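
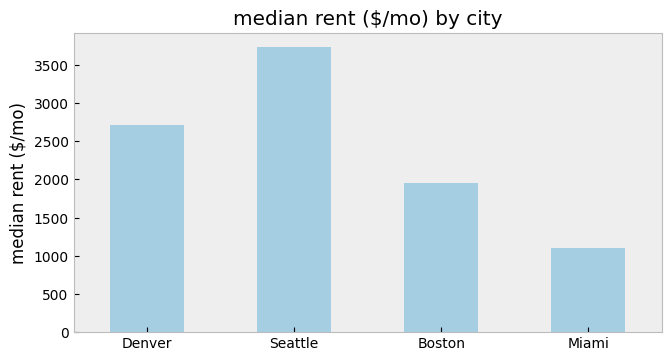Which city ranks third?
Boston

Top 4: Seattle ≈ 3500, Denver ≈ 2500, Boston ≈ 2000, Miami ≈ 1000.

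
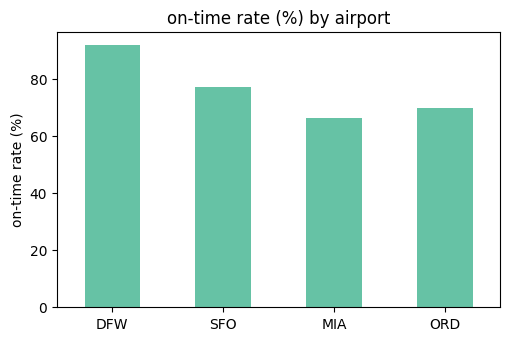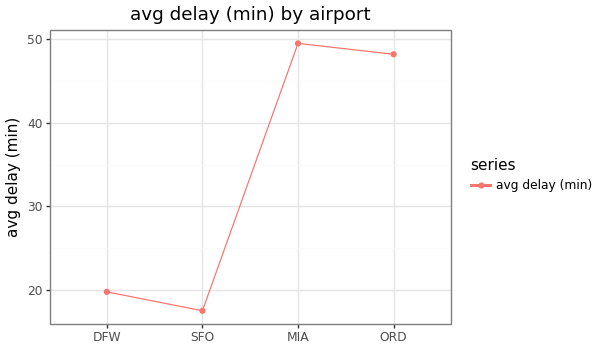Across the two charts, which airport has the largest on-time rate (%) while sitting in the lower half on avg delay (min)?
DFW

Chart 2 median avg delay (min) ≈ 35; below-median airports: DFW, SFO. Among those, DFW has the highest on-time rate (%) (≈ 90).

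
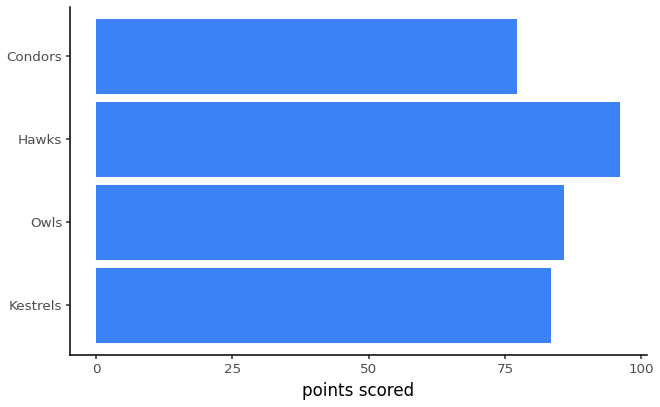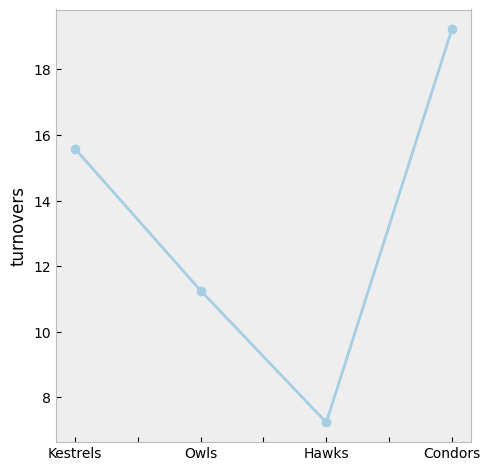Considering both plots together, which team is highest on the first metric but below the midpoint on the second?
Hawks

Chart 2 median turnovers ≈ 14; below-median teams: Owls, Hawks. Among those, Hawks has the highest points scored (≈ 100).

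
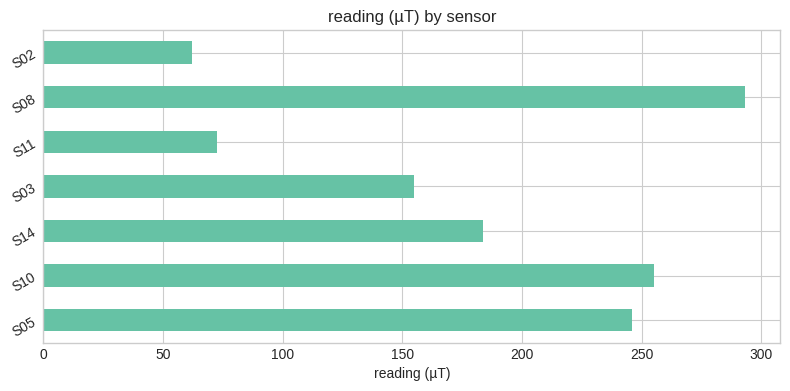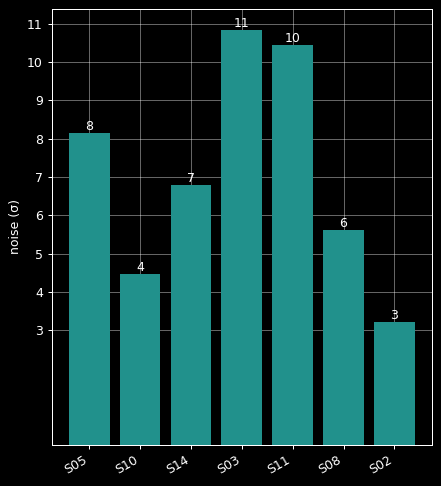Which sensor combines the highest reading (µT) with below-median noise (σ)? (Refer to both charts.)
S08

Chart 2 median noise (σ) ≈ 7; below-median sensors: S10, S08, S02. Among those, S08 has the highest reading (µT) (≈ 300).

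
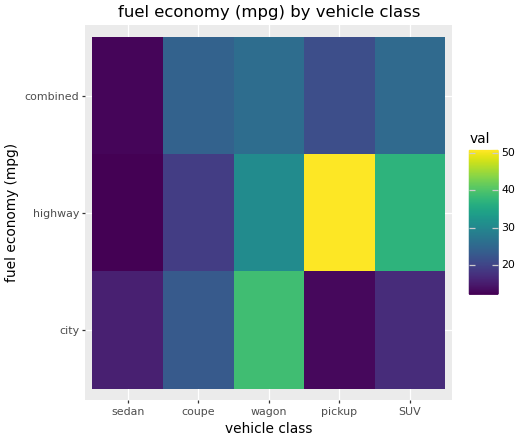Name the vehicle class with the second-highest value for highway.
SUV

Top 3 for highway: pickup ≈ 50, SUV ≈ 35, wagon ≈ 30.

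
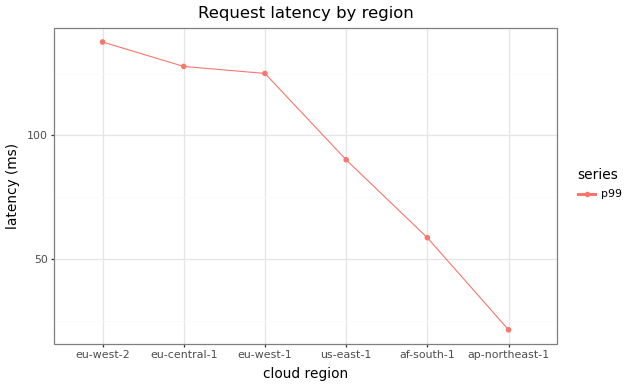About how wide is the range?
Max eu-west-2 ≈ 140, min ap-northeast-1 ≈ 20; range ≈ 120.

≈ 120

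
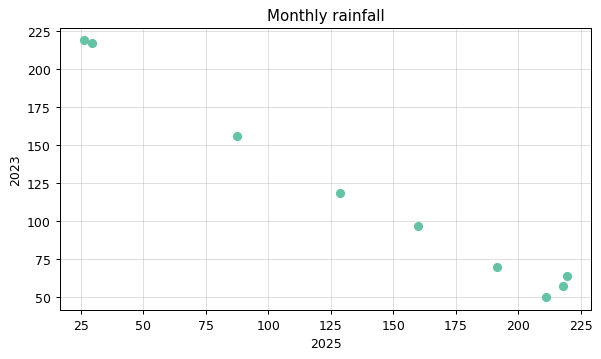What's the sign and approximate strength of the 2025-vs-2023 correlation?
negative, strong

Points are negatively correlated; strong (|r| ≈ 1.0).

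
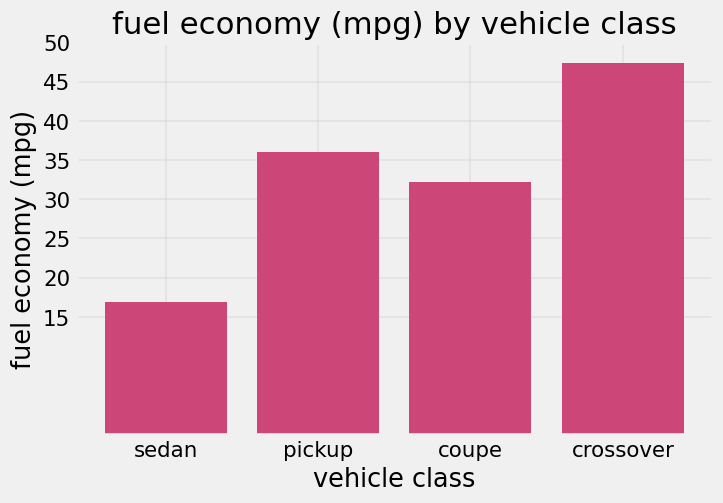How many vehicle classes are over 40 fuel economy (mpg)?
Above 40: crossover.

1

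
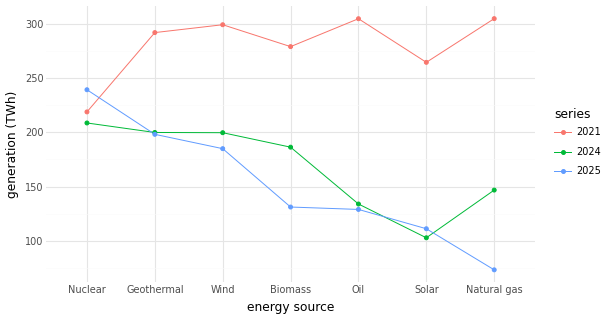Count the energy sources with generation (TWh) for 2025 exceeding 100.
6

Above 100: Nuclear, Geothermal, Wind, Biomass, Oil, Solar.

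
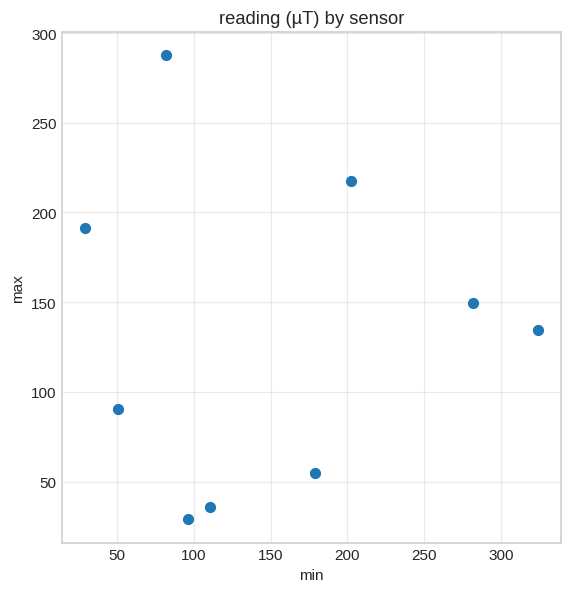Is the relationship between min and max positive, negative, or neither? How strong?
no clear correlation

Points are roughly uncorrelated; weak (|r| ≈ 0.0).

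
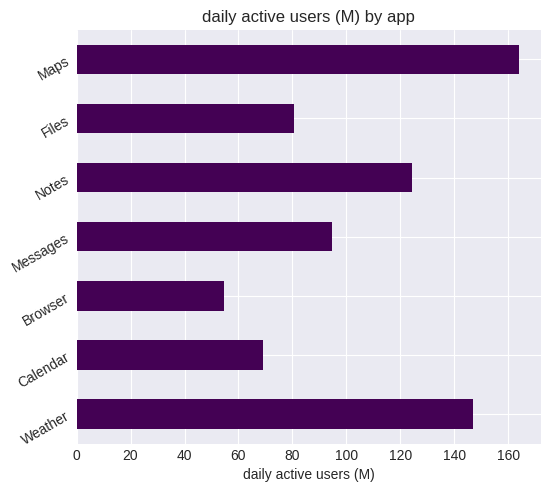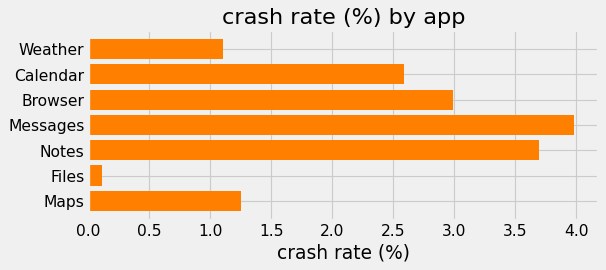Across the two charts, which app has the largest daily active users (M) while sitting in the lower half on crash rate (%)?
Chart 2 median crash rate (%) ≈ 2.5; below-median apps: Weather, Files, Maps. Among those, Maps has the highest daily active users (M) (≈ 160).

Maps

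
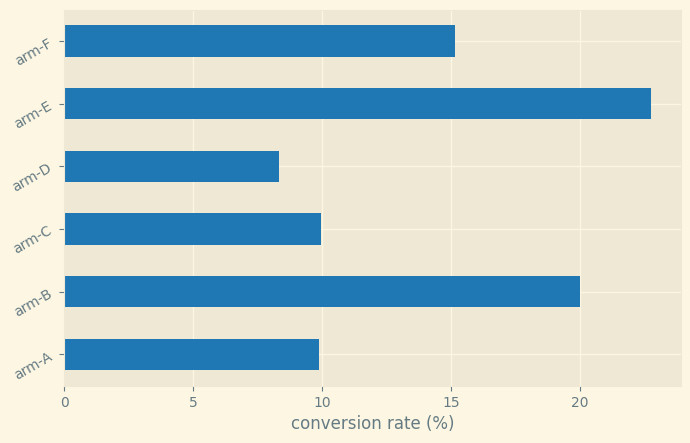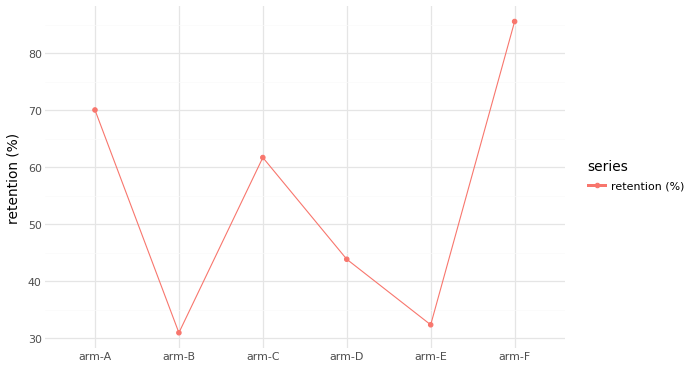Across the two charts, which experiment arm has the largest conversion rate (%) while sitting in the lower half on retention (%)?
Chart 2 median retention (%) ≈ 50; below-median experiment arms: arm-B, arm-D, arm-E. Among those, arm-E has the highest conversion rate (%) (≈ 25).

arm-E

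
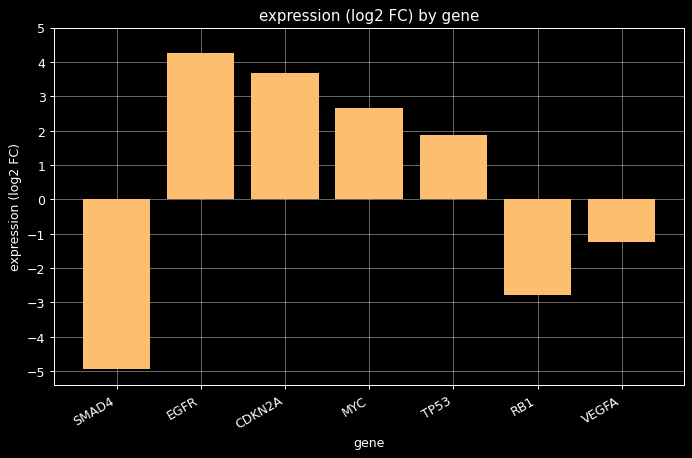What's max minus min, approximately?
≈ 9

Max EGFR ≈ 4, min SMAD4 ≈ -5; range ≈ 9.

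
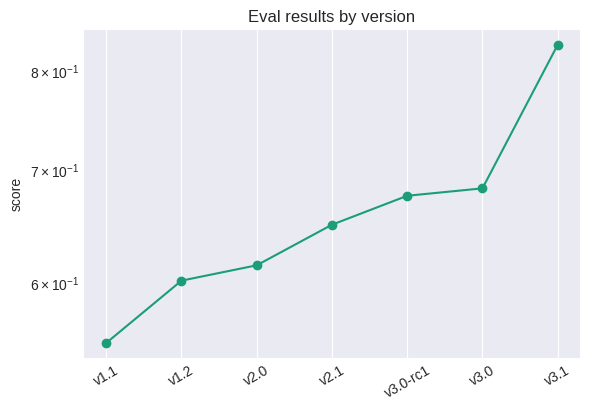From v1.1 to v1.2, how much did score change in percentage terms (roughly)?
≈ +9.1%

v1.1 ≈ 0.55, v1.2 ≈ 0.60; (0.60 − 0.55) / 0.55 ≈ +9.1%.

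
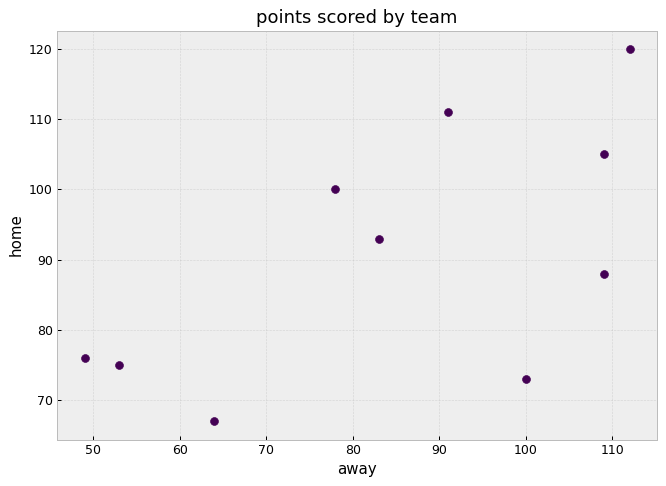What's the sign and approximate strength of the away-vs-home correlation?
Points are positively correlated; moderate (|r| ≈ 0.6).

positive, moderate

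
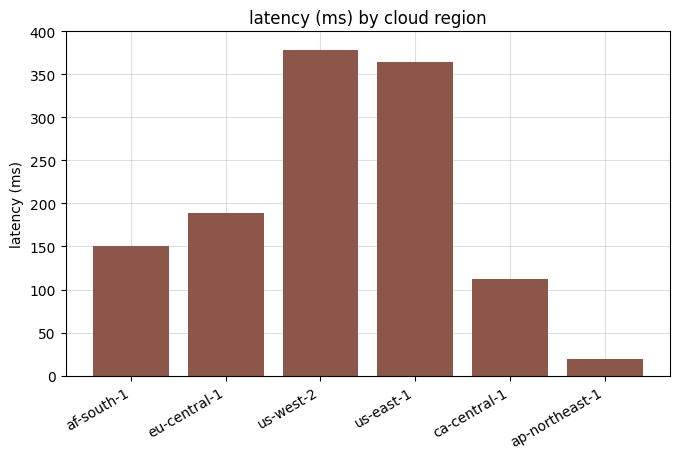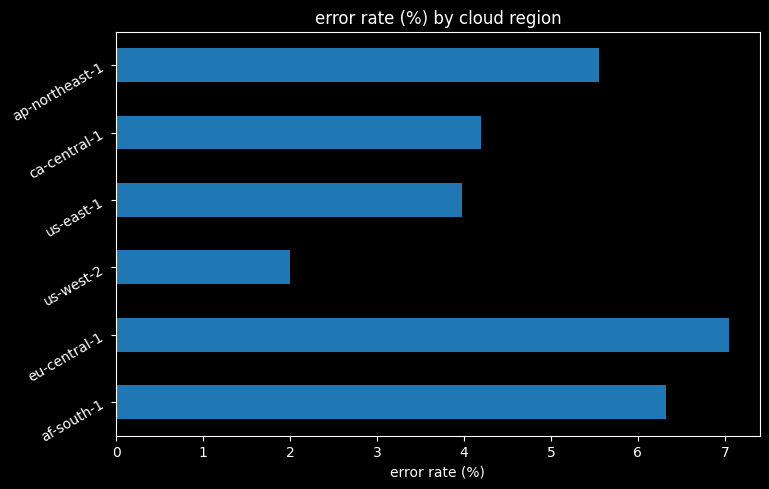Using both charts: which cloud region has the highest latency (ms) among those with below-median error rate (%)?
Chart 2 median error rate (%) ≈ 5; below-median cloud regions: us-west-2, us-east-1, ca-central-1. Among those, us-west-2 has the highest latency (ms) (≈ 400).

us-west-2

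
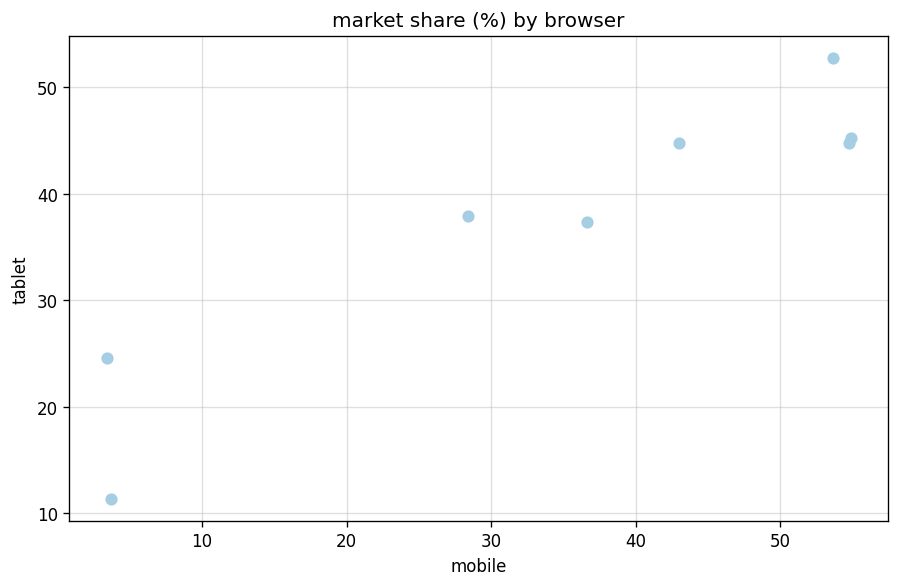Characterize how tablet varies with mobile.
Points are positively correlated; strong (|r| ≈ 0.9).

positive, strong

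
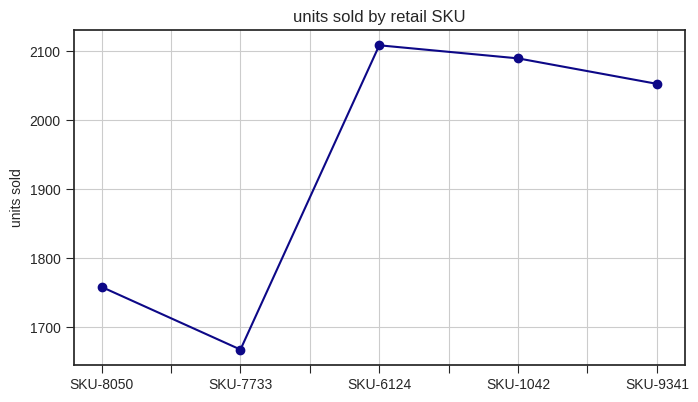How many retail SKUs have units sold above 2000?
Above 2000: SKU-6124, SKU-1042, SKU-9341.

3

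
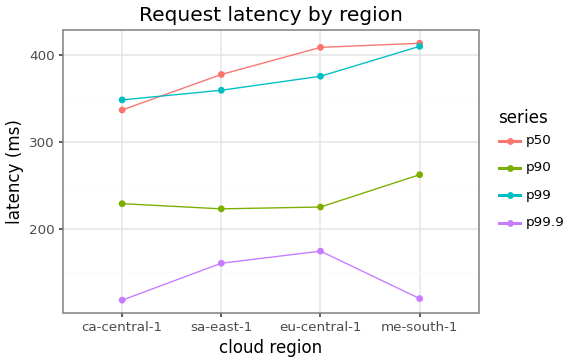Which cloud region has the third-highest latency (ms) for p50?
Top 4 for p50: me-south-1 ≈ 425, eu-central-1 ≈ 400, sa-east-1 ≈ 375, ca-central-1 ≈ 325.

sa-east-1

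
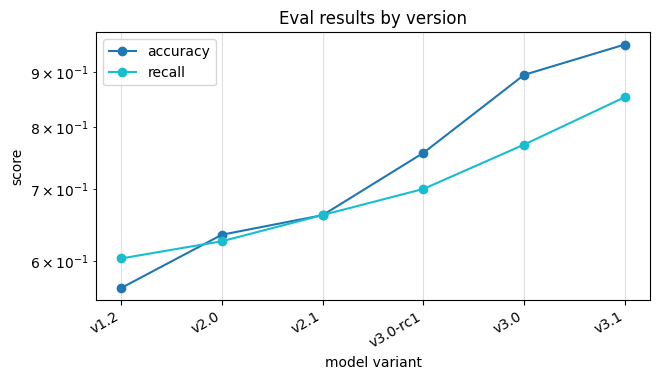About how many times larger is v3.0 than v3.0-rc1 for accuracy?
≈ 1.2×

v3.0 ≈ 0.90, v3.0-rc1 ≈ 0.75; 0.90/0.75 ≈ 1.2.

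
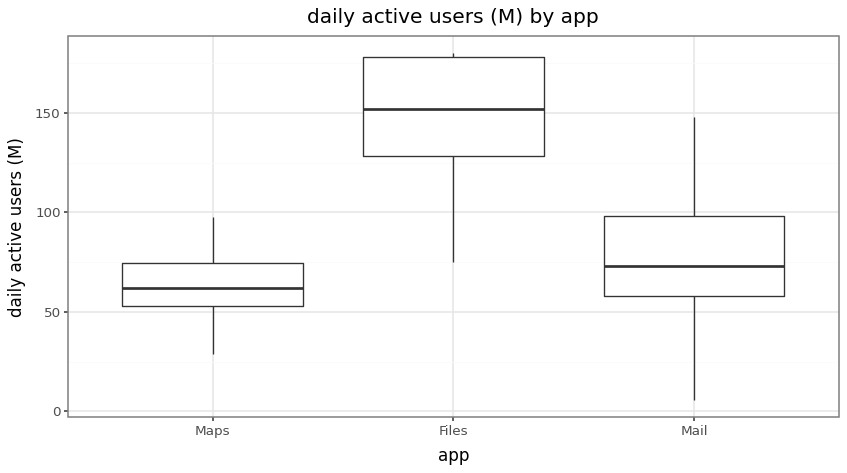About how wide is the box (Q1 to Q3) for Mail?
Q3 ≈ 100, Q1 ≈ 60; IQR ≈ 40.

≈ 40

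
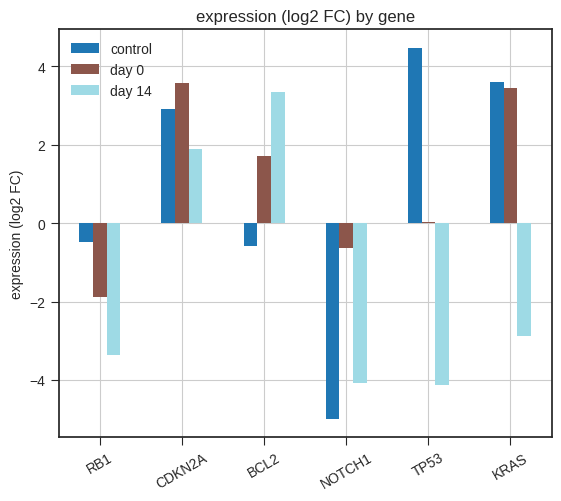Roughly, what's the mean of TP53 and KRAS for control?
≈ 4

(4 + 4) / 2 ≈ 4.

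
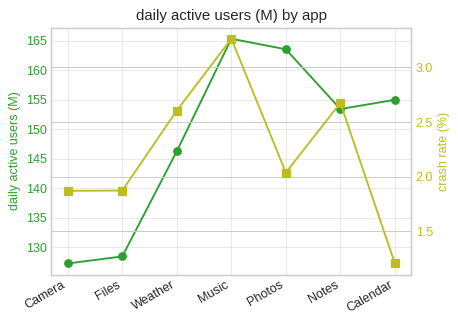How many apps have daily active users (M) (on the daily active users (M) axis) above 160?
2

Above 160: Music, Photos.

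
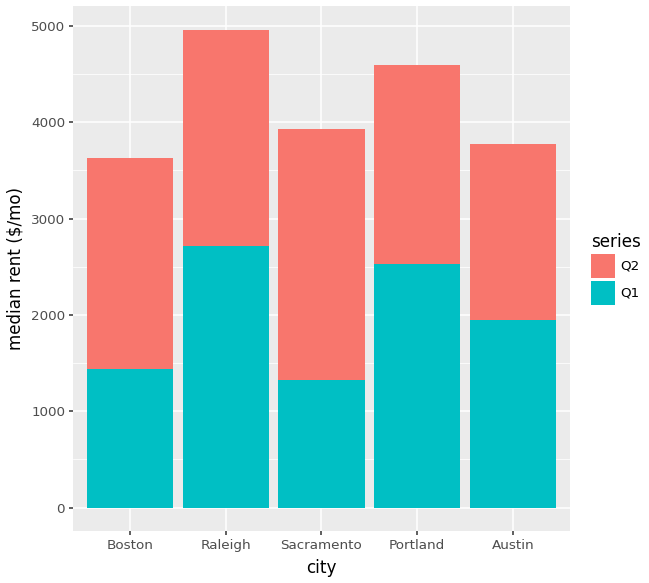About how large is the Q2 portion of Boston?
≈ 2000

Q2 top ≈ 3500, bottom ≈ 1500; segment ≈ 2000.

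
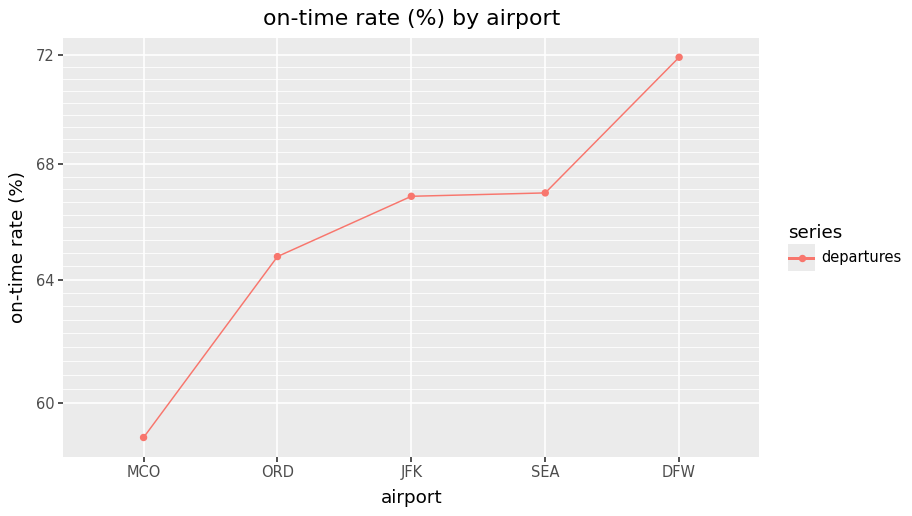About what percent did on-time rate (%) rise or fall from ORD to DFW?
≈ +12.5%

ORD ≈ 64, DFW ≈ 72; (72 − 64) / 64 ≈ +12.5%.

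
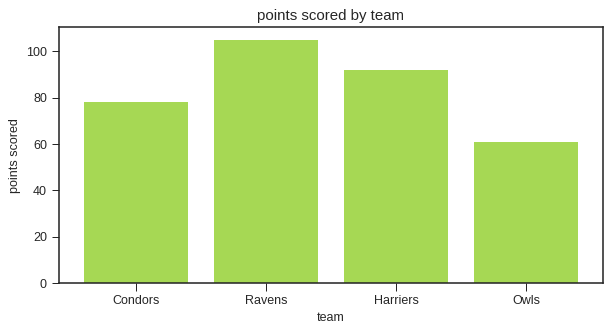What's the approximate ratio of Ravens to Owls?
≈ 1.67×

Ravens ≈ 100, Owls ≈ 60; 100/60 ≈ 1.67.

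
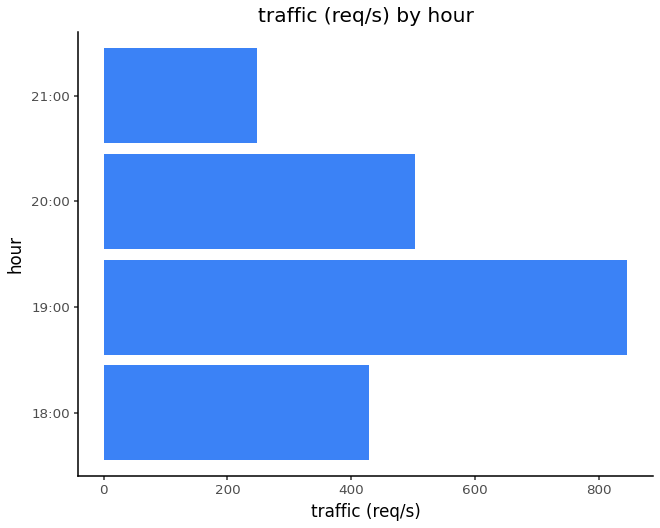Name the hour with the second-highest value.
Top 3: 19:00 ≈ 800, 20:00 ≈ 500, 18:00 ≈ 400.

20:00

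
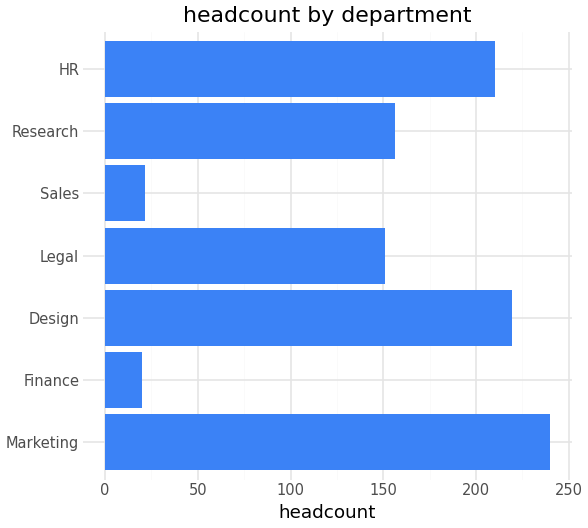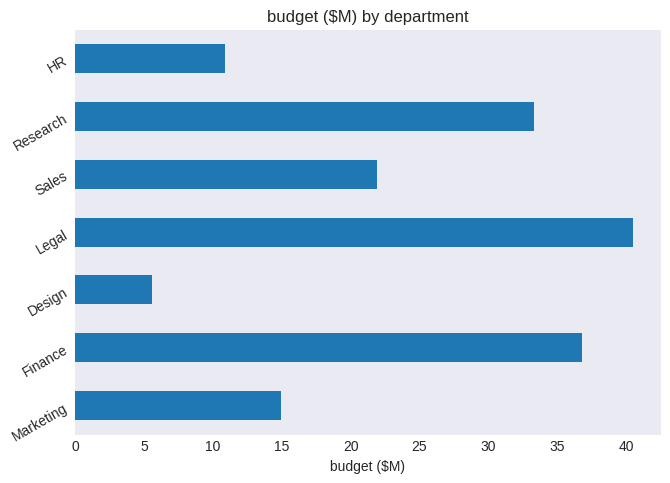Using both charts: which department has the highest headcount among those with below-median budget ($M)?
Chart 2 median budget ($M) ≈ 20; below-median departments: Marketing, Design, HR. Among those, Marketing has the highest headcount (≈ 250).

Marketing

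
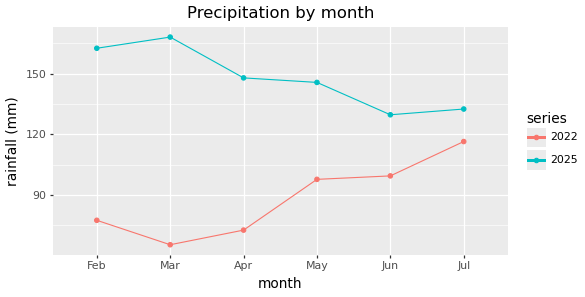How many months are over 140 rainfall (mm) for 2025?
4

Above 140: Feb, Mar, Apr, May.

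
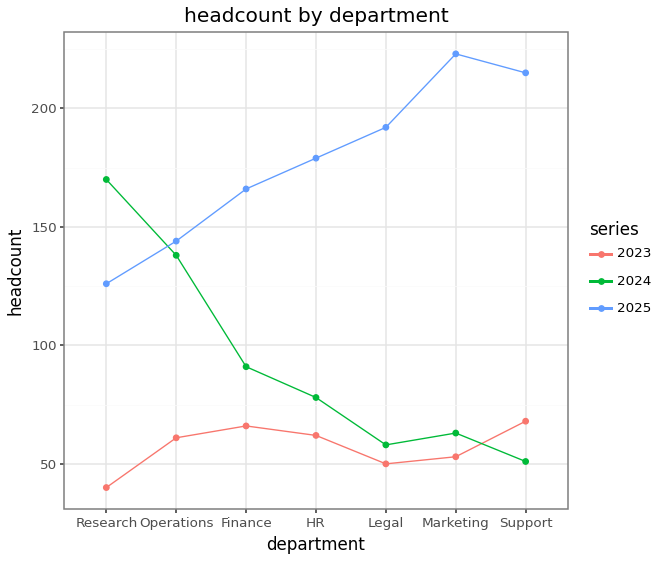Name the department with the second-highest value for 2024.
Top 3 for 2024: Research ≈ 160, Operations ≈ 140, Finance ≈ 100.

Operations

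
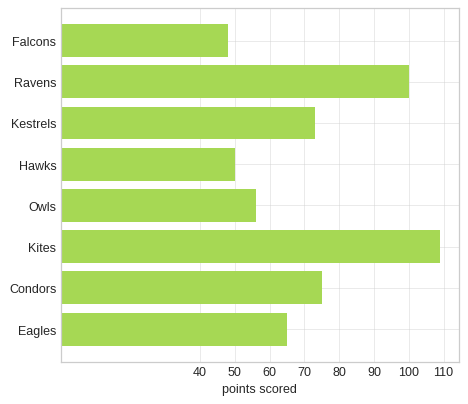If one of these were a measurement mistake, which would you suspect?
Kites ≈ 110; the rest sit between ≈ 50 and ≈ 100.

Kites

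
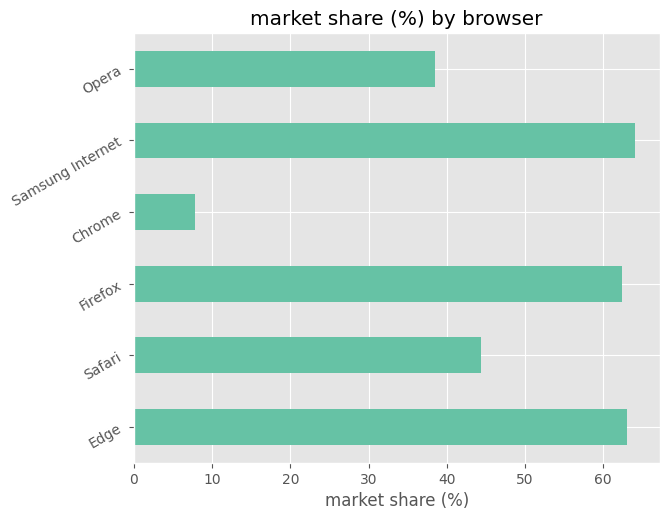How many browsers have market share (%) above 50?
Above 50: Edge, Firefox, Samsung Internet.

3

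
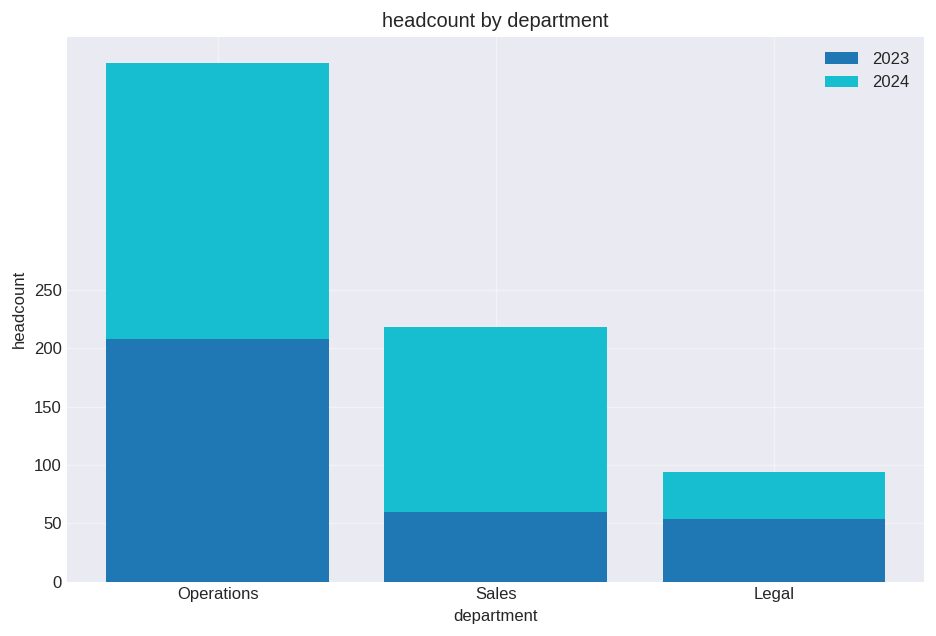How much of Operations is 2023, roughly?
2023 top ≈ 200, bottom ≈ 0; segment ≈ 200.

≈ 200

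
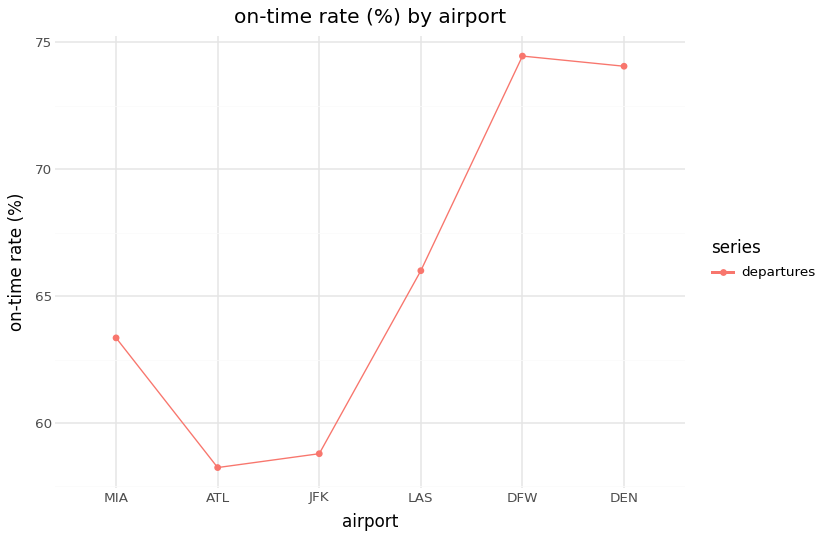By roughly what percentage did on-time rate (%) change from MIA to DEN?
MIA ≈ 64, DEN ≈ 74; (74 − 64) / 64 ≈ +15.6%.

≈ +15.6%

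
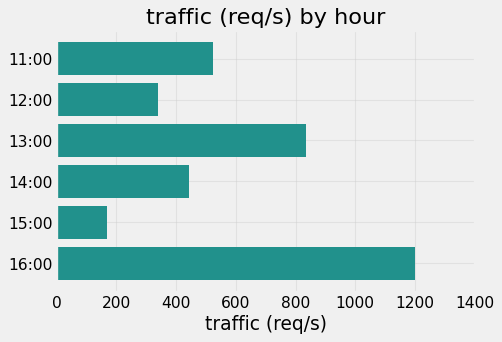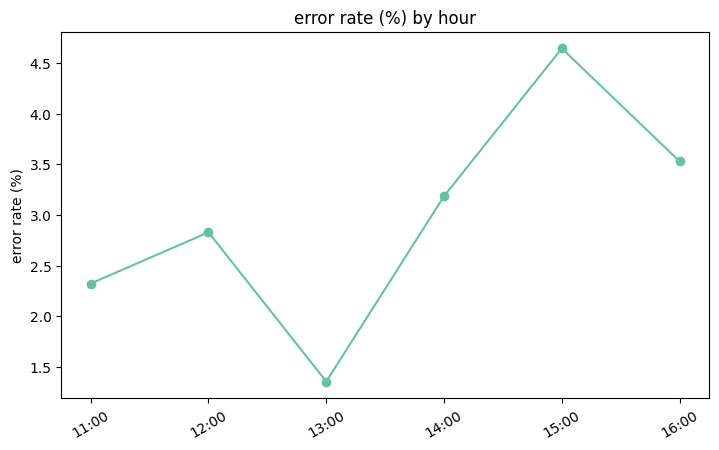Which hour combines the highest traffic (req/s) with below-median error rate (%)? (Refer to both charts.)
13:00

Chart 2 median error rate (%) ≈ 3; below-median hours: 11:00, 12:00, 13:00. Among those, 13:00 has the highest traffic (req/s) (≈ 800).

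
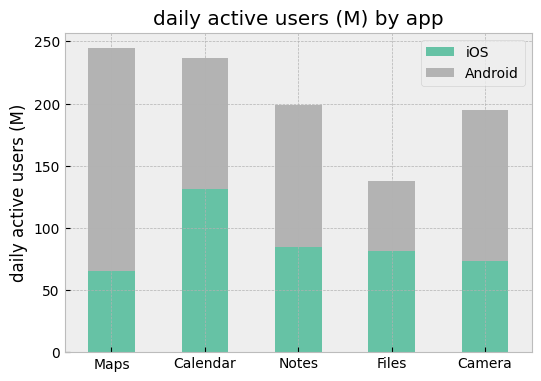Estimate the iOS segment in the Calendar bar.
≈ 125

iOS top ≈ 125, bottom ≈ 0; segment ≈ 125.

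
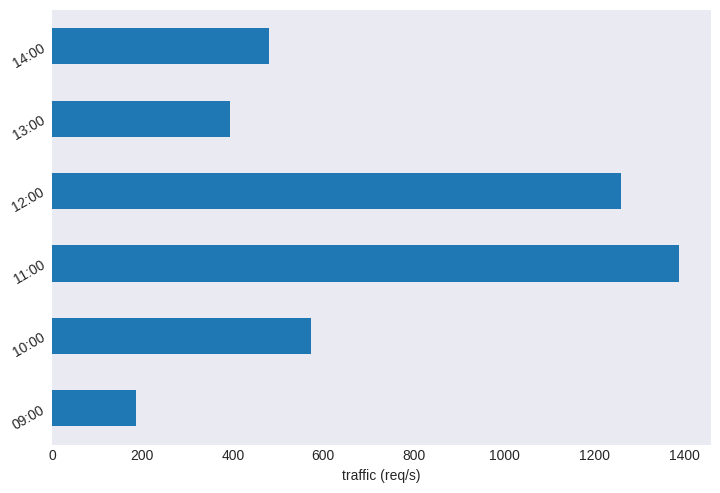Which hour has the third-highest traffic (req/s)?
10:00

Top 4: 11:00 ≈ 1400, 12:00 ≈ 1200, 10:00 ≈ 600, 14:00 ≈ 400.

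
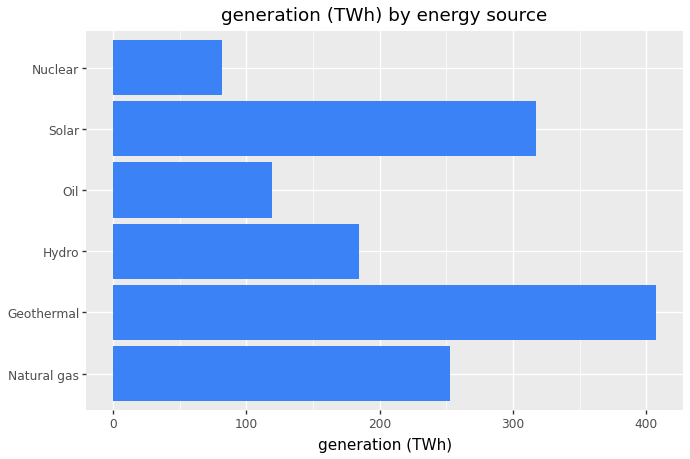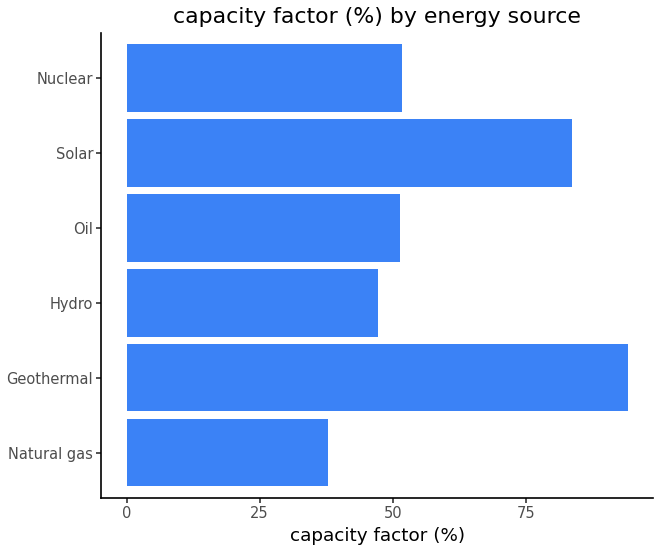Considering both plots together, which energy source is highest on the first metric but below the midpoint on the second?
Natural gas

Chart 2 median capacity factor (%) ≈ 50; below-median energy sources: Natural gas, Hydro, Oil. Among those, Natural gas has the highest generation (TWh) (≈ 250).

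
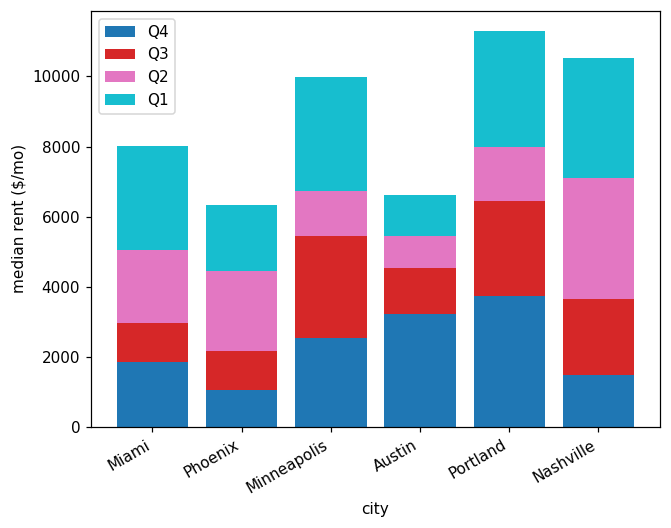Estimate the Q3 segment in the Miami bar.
Q3 top ≈ 3000, bottom ≈ 2000; segment ≈ 1000.

≈ 1000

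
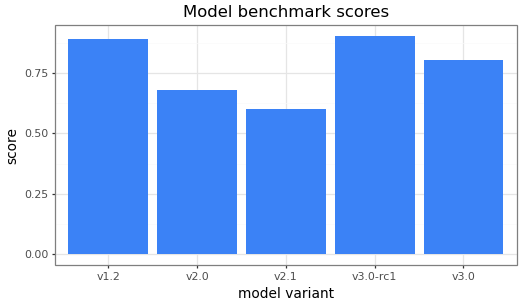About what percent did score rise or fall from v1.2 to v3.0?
≈ -11.1%

v1.2 ≈ 0.9, v3.0 ≈ 0.8; (0.8 − 0.9) / 0.9 ≈ -11.1%.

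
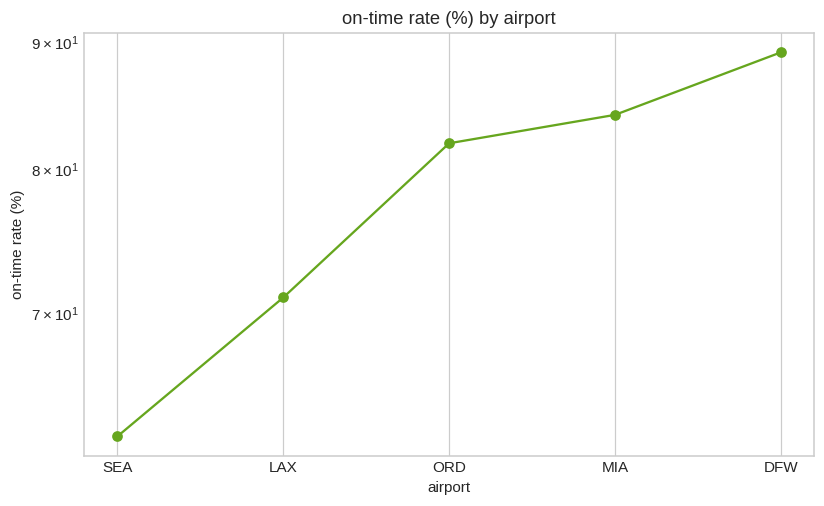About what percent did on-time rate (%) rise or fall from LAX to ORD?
≈ +14.3%

LAX ≈ 70, ORD ≈ 80; (80 − 70) / 70 ≈ +14.3%.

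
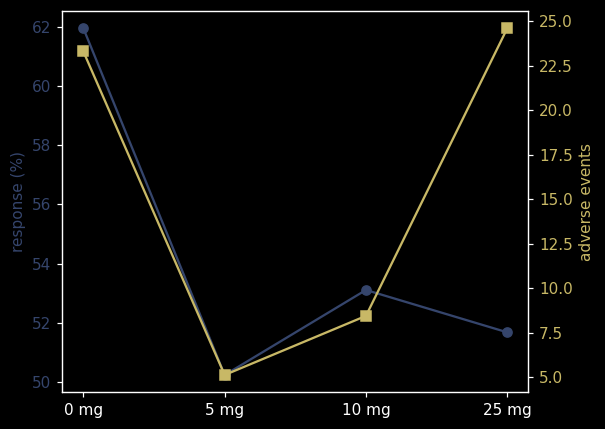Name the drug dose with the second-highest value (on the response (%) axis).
Top 3 (on the response (%) axis): 0 mg ≈ 62, 10 mg ≈ 53, 25 mg ≈ 52.

10 mg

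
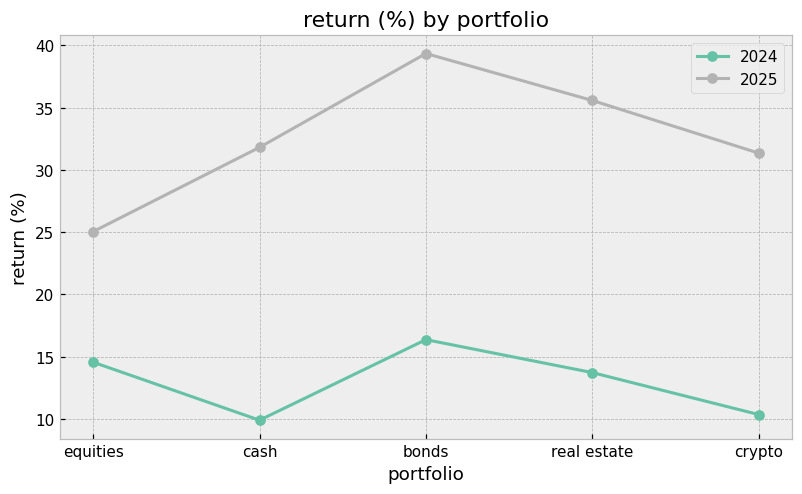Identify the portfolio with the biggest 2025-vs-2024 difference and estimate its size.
bonds, ≈ 25 %

bonds: 2025 ≈ 40, 2024 ≈ 15 → gap ≈ 25. Next-largest (cash) is only ≈ 20.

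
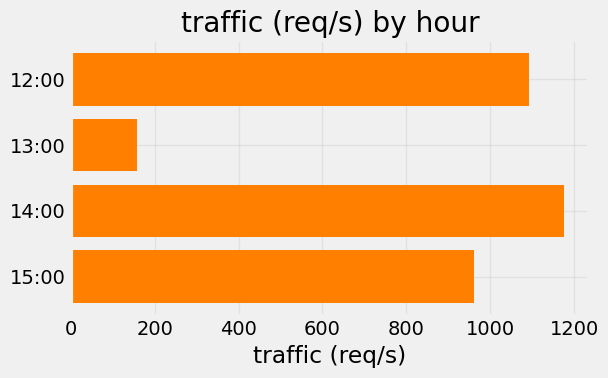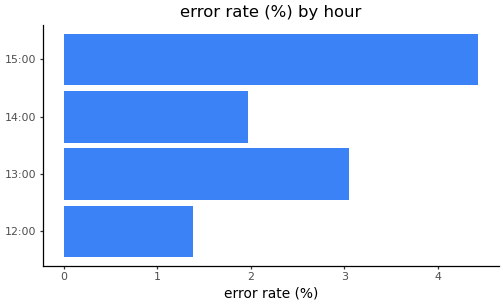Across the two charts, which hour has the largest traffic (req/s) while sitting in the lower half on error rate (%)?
14:00

Chart 2 median error rate (%) ≈ 2.5; below-median hours: 12:00, 14:00. Among those, 14:00 has the highest traffic (req/s) (≈ 1200).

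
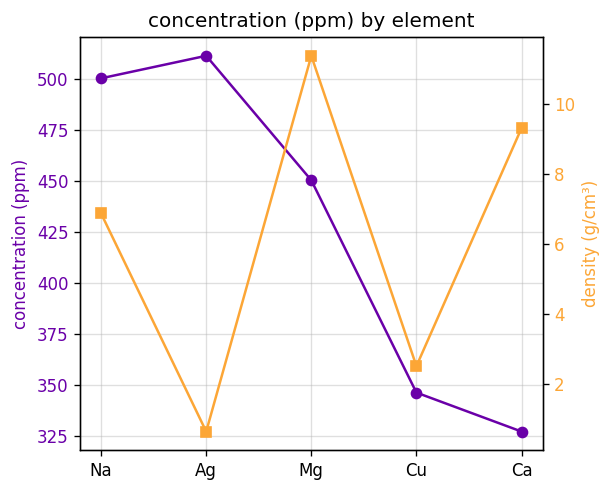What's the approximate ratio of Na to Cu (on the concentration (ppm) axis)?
Na ≈ 500, Cu ≈ 340; 500/340 ≈ 1.47.

≈ 1.47×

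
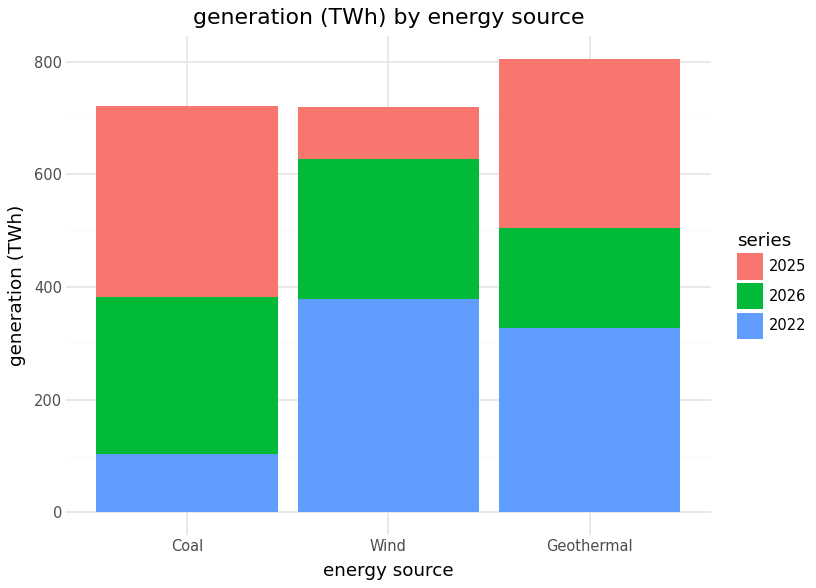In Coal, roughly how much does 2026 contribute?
2026 top ≈ 400, bottom ≈ 100; segment ≈ 300.

≈ 300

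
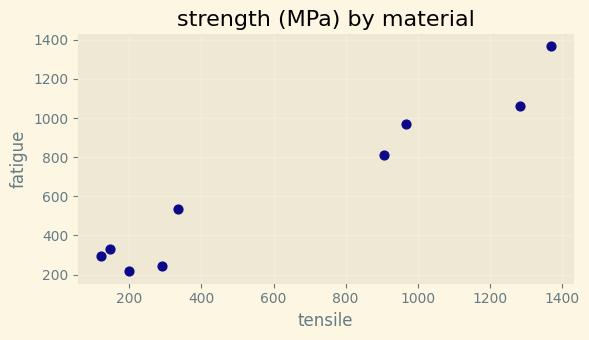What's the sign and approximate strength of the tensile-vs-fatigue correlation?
Points are positively correlated; strong (|r| ≈ 1.0).

positive, strong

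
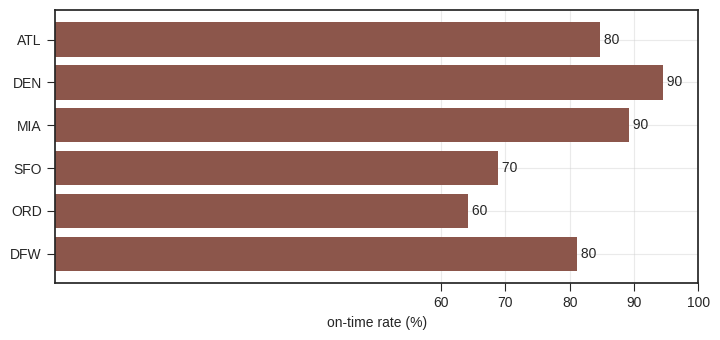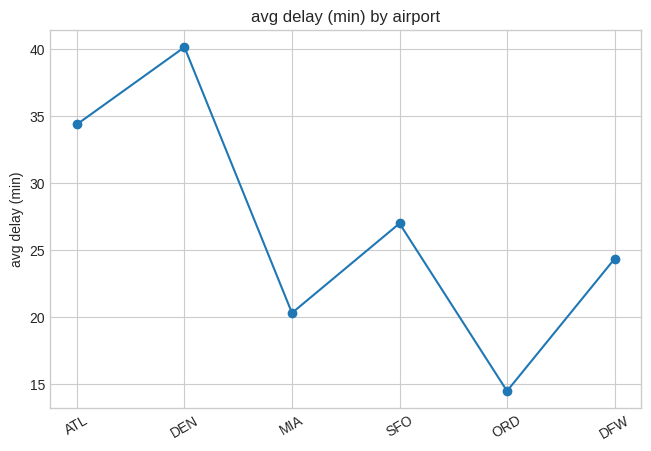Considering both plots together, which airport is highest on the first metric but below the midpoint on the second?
MIA

Chart 2 median avg delay (min) ≈ 25; below-median airports: MIA, ORD, DFW. Among those, MIA has the highest on-time rate (%) (≈ 90).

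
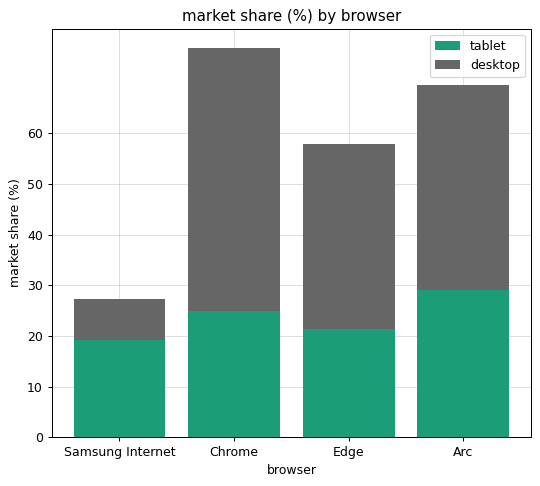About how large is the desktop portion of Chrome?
≈ 50

desktop top ≈ 80, bottom ≈ 30; segment ≈ 50.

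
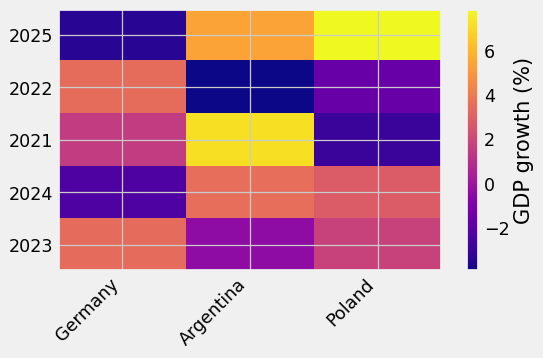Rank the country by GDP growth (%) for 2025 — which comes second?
Argentina

Top 3 for 2025: Poland ≈ 8, Argentina ≈ 5, Germany ≈ -3.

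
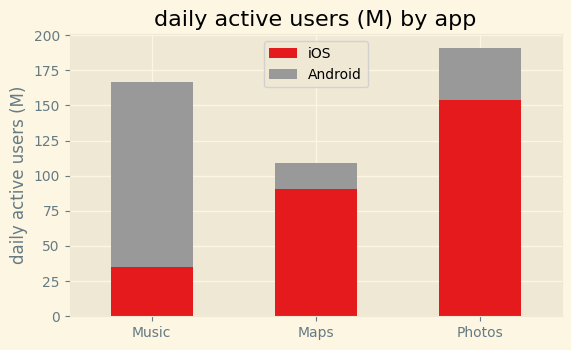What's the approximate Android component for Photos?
≈ 40

Android top ≈ 200, bottom ≈ 160; segment ≈ 40.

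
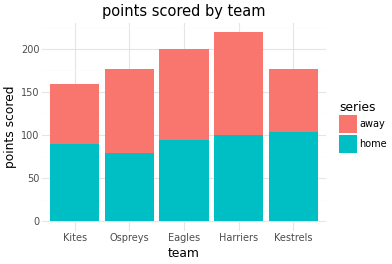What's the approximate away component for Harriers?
≈ 120

away top ≈ 220, bottom ≈ 100; segment ≈ 120.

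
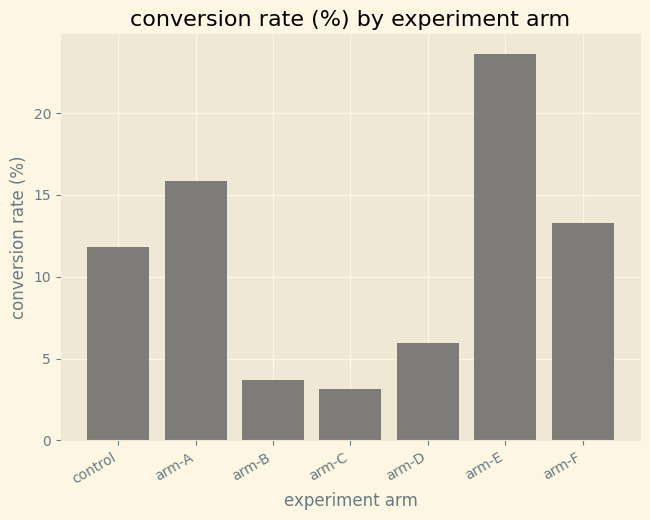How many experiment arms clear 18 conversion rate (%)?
Above 18: arm-E.

1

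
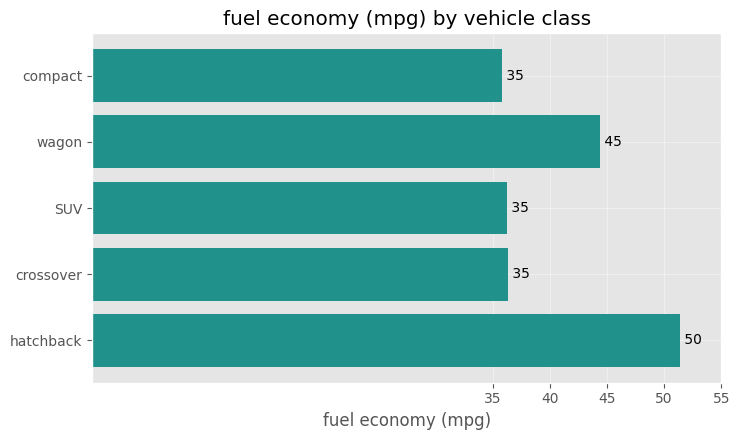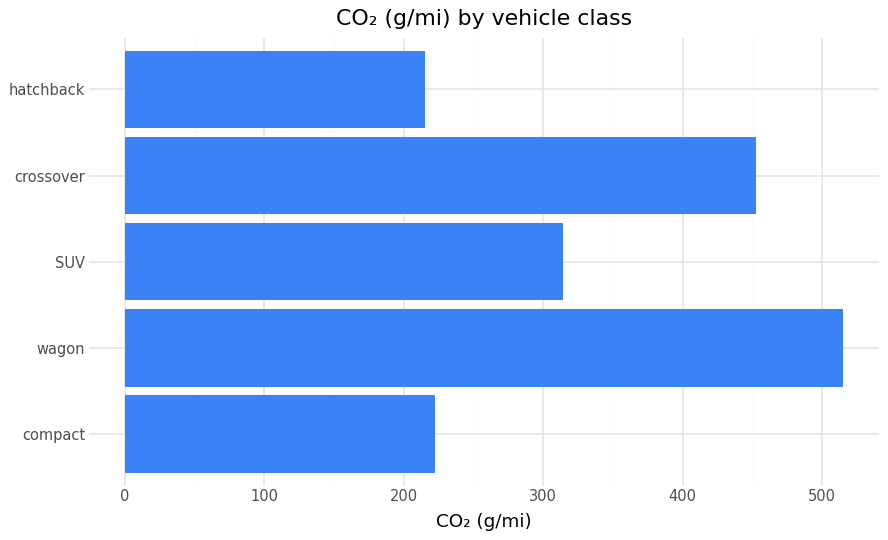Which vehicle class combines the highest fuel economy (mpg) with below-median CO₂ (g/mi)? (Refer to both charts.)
hatchback

Chart 2 median CO₂ (g/mi) ≈ 300; below-median vehicle classes: compact, hatchback. Among those, hatchback has the highest fuel economy (mpg) (≈ 50).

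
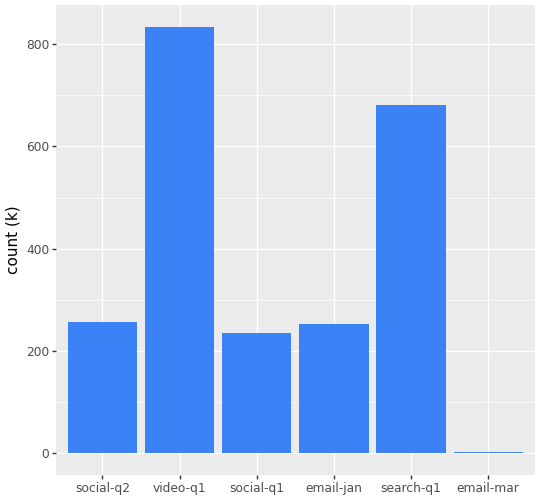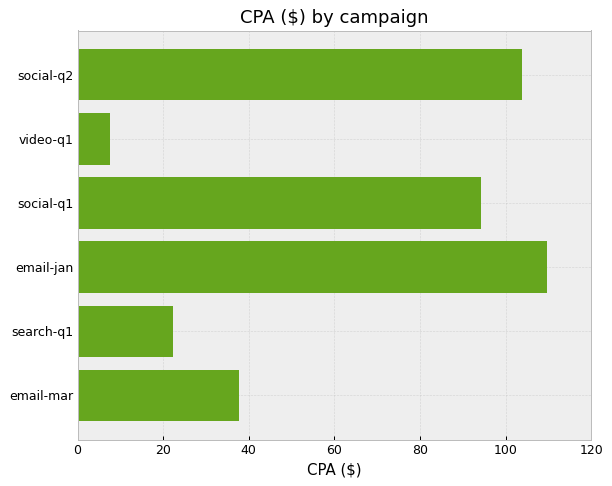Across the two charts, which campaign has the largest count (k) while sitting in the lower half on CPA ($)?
video-q1

Chart 2 median CPA ($) ≈ 60; below-median campaigns: video-q1, search-q1, email-mar. Among those, video-q1 has the highest count (k) (≈ 800).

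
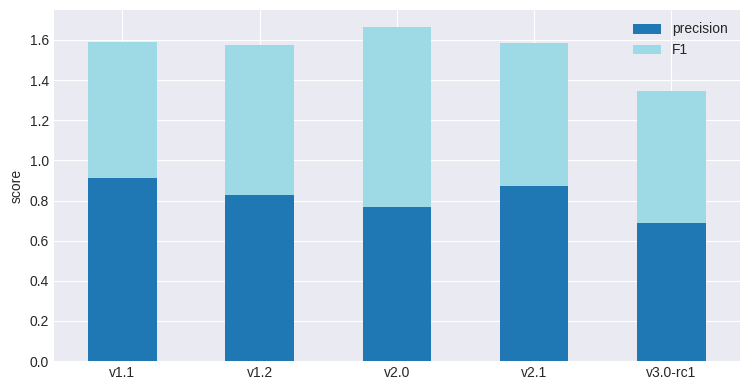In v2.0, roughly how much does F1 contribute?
F1 top ≈ 1.6, bottom ≈ 0.8; segment ≈ 0.8.

≈ 0.8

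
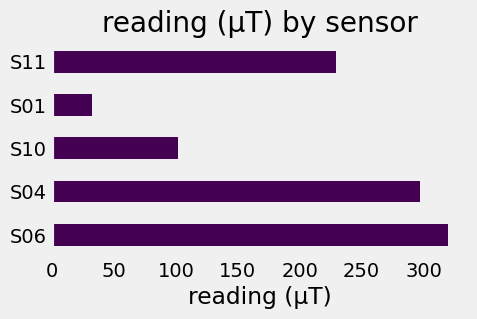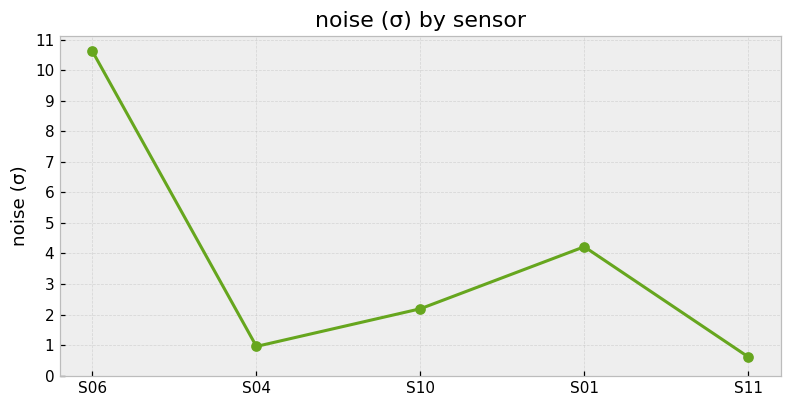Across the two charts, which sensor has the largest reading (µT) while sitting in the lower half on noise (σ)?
Chart 2 median noise (σ) ≈ 2; below-median sensors: S04, S11. Among those, S04 has the highest reading (µT) (≈ 300).

S04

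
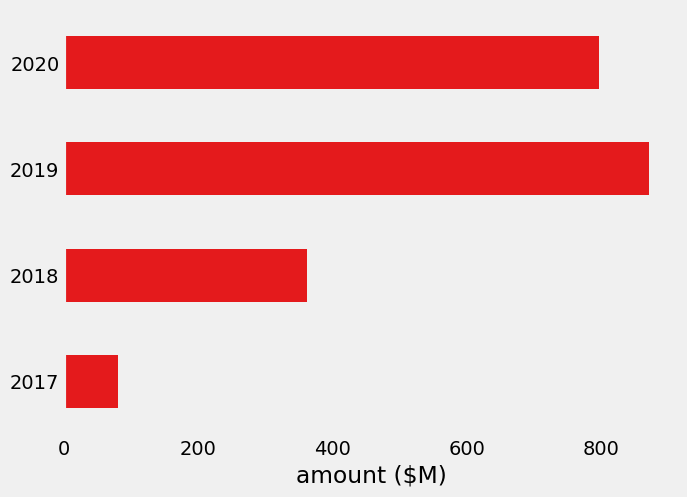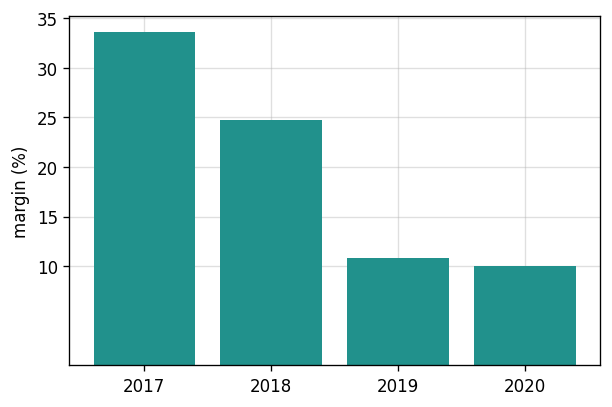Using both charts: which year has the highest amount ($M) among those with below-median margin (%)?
2019

Chart 2 median margin (%) ≈ 20; below-median years: 2019, 2020. Among those, 2019 has the highest amount ($M) (≈ 900).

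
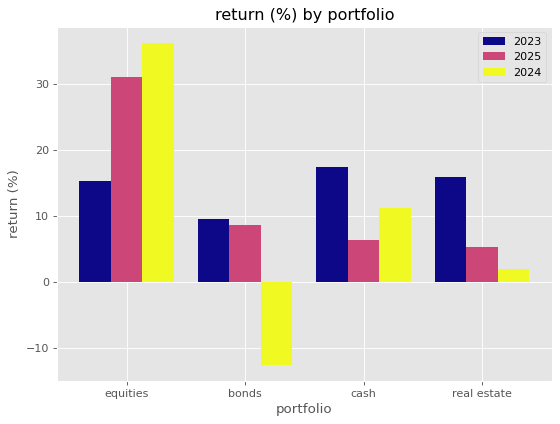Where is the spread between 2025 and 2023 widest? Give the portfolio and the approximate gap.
equities: 2025 ≈ 30, 2023 ≈ 15 → gap ≈ 15. Next-largest (cash) is only ≈ 10.

equities, ≈ 15 %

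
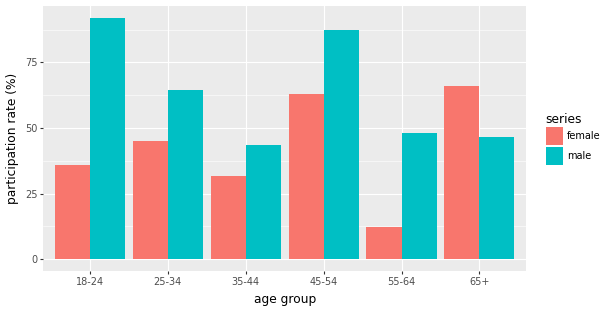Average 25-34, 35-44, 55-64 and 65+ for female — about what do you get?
≈ 40

(50 + 30 + 10 + 70) / 4 ≈ 40.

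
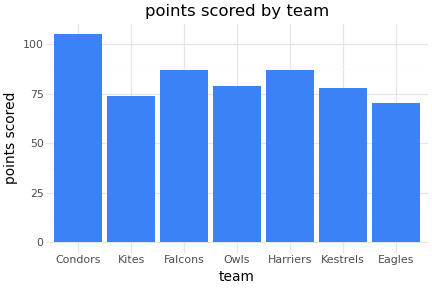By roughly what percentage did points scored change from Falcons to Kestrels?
Falcons ≈ 90, Kestrels ≈ 80; (80 − 90) / 90 ≈ -11.1%.

≈ -11.1%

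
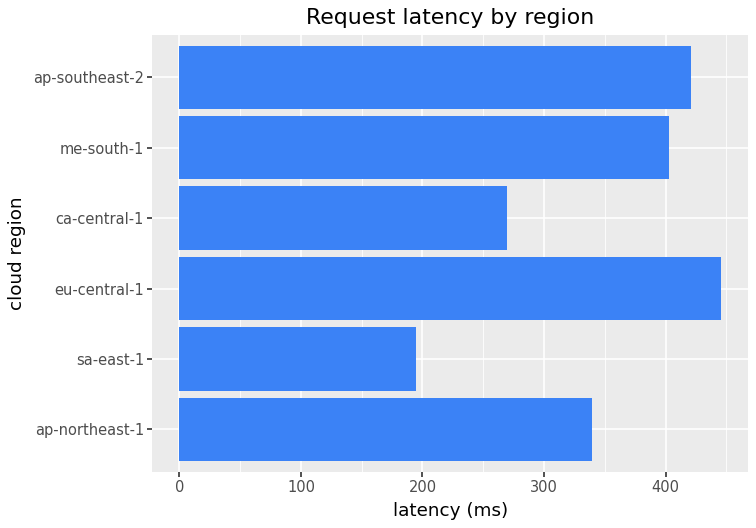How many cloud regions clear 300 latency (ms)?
Above 300: ap-northeast-1, eu-central-1, me-south-1, ap-southeast-2.

4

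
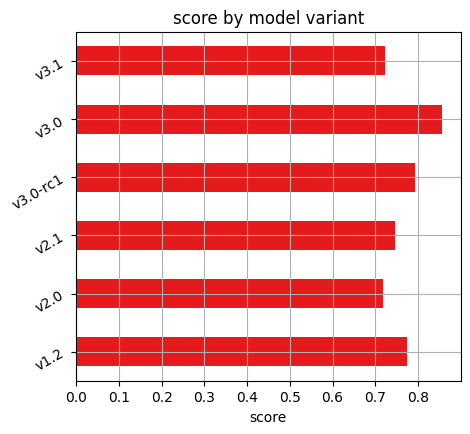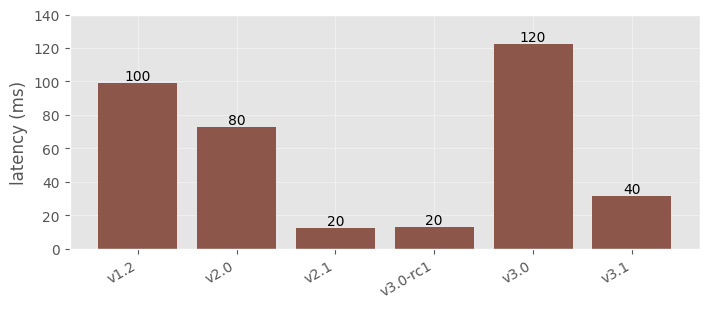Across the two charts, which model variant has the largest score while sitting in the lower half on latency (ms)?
v3.0-rc1

Chart 2 median latency (ms) ≈ 60; below-median model variants: v2.1, v3.0-rc1, v3.1. Among those, v3.0-rc1 has the highest score (≈ 0.8).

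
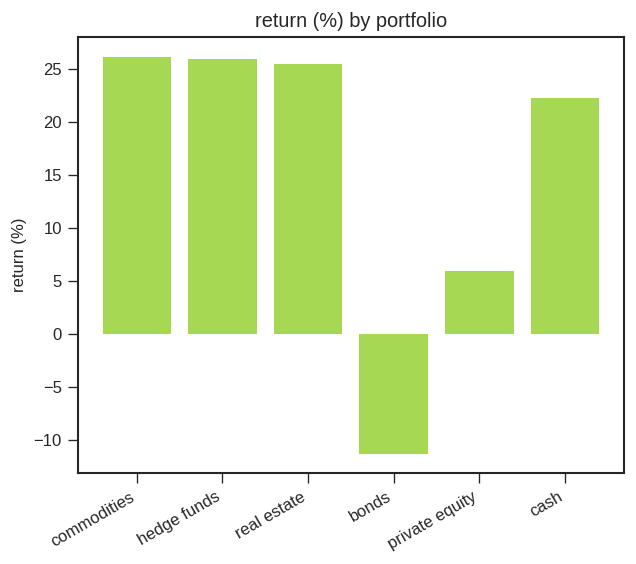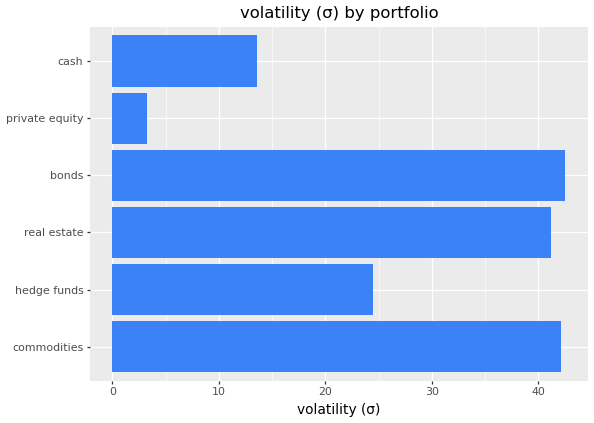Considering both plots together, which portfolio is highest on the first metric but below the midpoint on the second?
Chart 2 median volatility (σ) ≈ 35; below-median portfolios: hedge funds, private equity, cash. Among those, hedge funds has the highest return (%) (≈ 25).

hedge funds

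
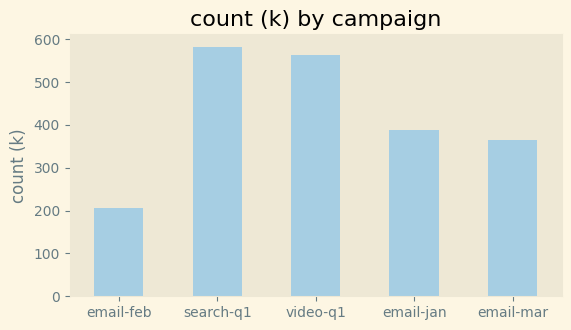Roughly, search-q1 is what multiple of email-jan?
≈ 1.5×

search-q1 ≈ 600, email-jan ≈ 400; 600/400 ≈ 1.5.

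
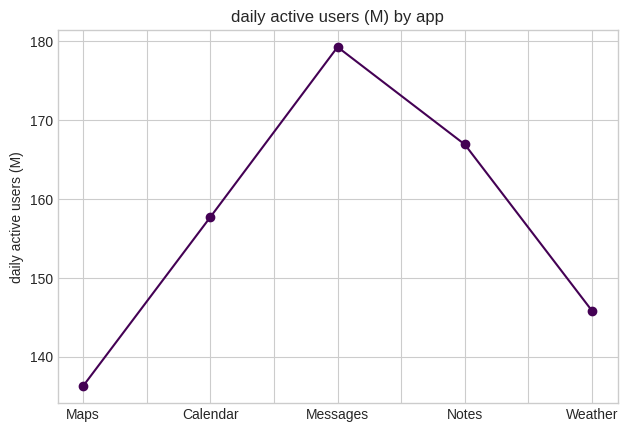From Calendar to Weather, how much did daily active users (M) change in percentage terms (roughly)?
Calendar ≈ 160, Weather ≈ 145; (145 − 160) / 160 ≈ -9.4%.

≈ -9.4%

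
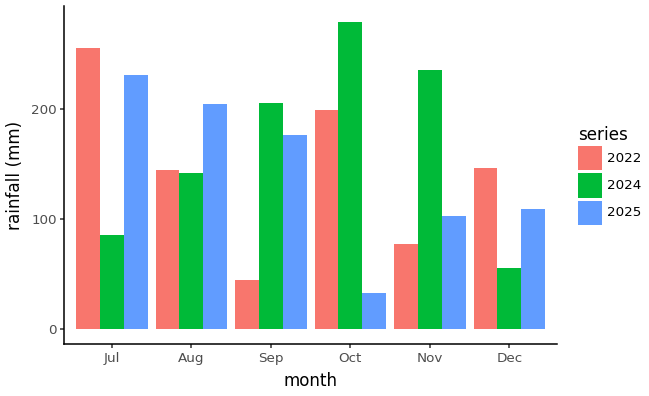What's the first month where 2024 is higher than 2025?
Aug: 2024 ≈ 150 vs 2025 ≈ 200 (not yet); Sep: 2024 ≈ 200 vs 2025 ≈ 175 (first crossover).

Sep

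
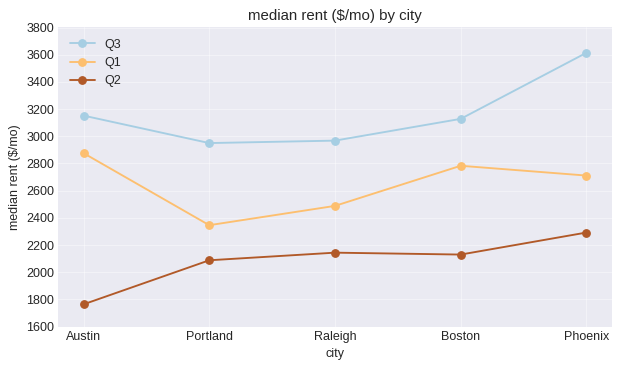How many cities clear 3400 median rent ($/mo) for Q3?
1

Above 3400: Phoenix.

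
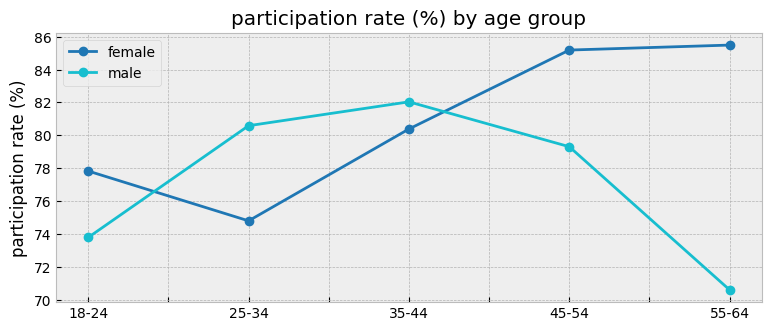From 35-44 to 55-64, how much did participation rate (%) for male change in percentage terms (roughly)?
35-44 ≈ 82, 55-64 ≈ 70; (70 − 82) / 82 ≈ -14.6%.

≈ -14.6%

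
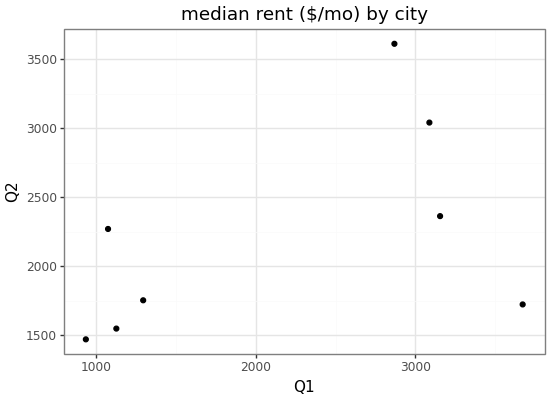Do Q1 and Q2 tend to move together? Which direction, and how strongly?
Points are positively correlated; moderate (|r| ≈ 0.5).

positive, moderate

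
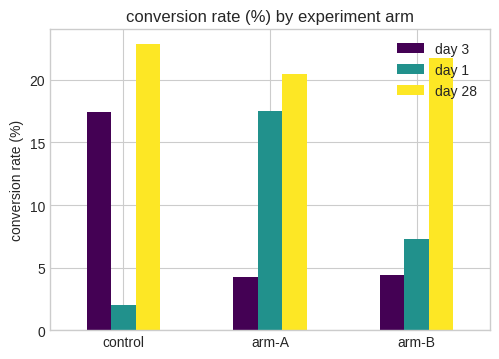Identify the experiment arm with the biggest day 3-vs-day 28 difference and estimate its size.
arm-B, ≈ 18 %

arm-B: day 3 ≈ 4, day 28 ≈ 22 → gap ≈ 18. Next-largest (arm-A) is only ≈ 16.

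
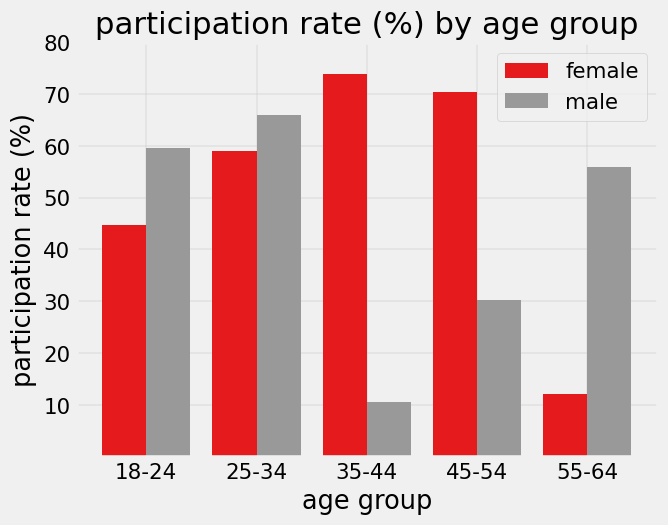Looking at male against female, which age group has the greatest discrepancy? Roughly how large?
35-44: male ≈ 10, female ≈ 70 → gap ≈ 60. Next-largest (55-64) is only ≈ 50.

35-44, ≈ 60 %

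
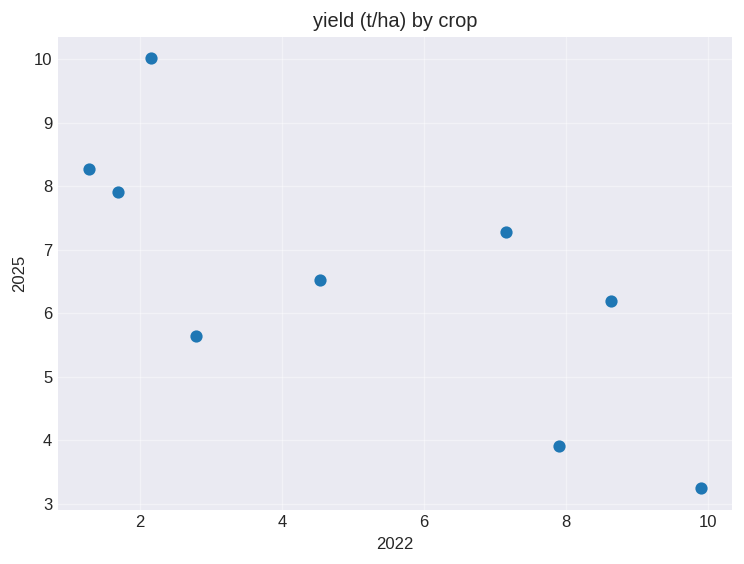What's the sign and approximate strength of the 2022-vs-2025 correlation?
negative, strong

Points are negatively correlated; strong (|r| ≈ 0.8).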